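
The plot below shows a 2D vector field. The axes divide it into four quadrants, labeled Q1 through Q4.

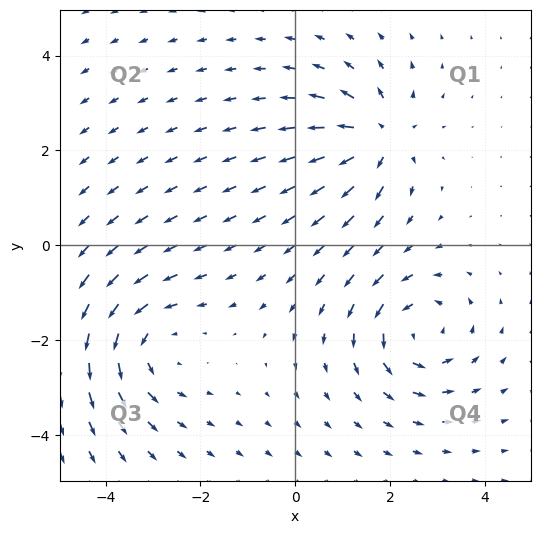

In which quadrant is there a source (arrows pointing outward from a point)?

Q1

The source sits at approximately (1.8, 2.3), which lies in quadrant Q1. The divergence there is about +5, positive as expected for a source.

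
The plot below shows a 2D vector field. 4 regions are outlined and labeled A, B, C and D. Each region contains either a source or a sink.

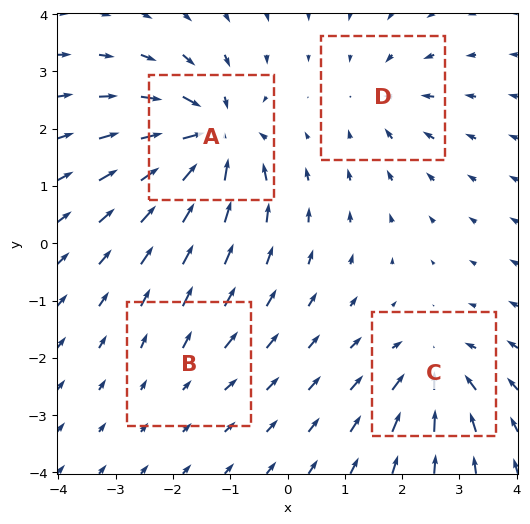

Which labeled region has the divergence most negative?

Divergence at each region's feature centre — A: about -9, B: about +2, C: about -6, D: about -4. Region A is most negative.

A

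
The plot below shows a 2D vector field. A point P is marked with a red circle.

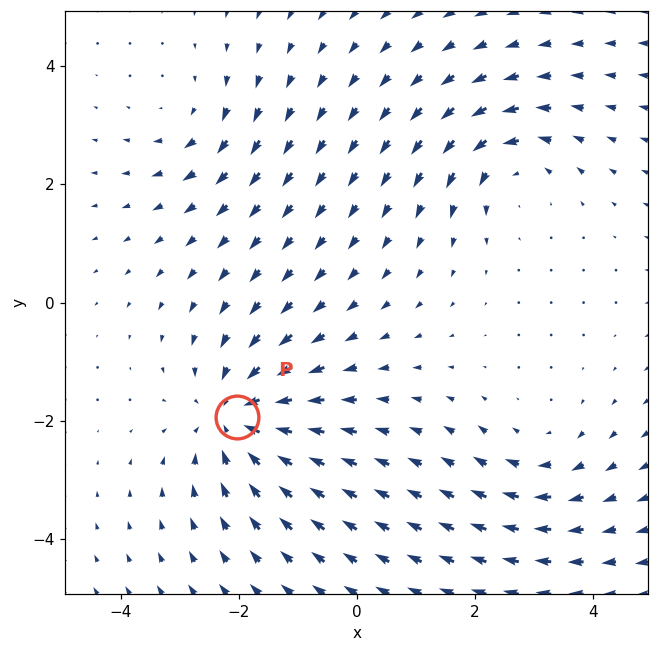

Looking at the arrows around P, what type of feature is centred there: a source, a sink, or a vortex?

sink

At P (-2.0, -1.9) the arrows converge inward. Divergence about -5, curl ≈0 — negative divergence with near-zero curl is a sink.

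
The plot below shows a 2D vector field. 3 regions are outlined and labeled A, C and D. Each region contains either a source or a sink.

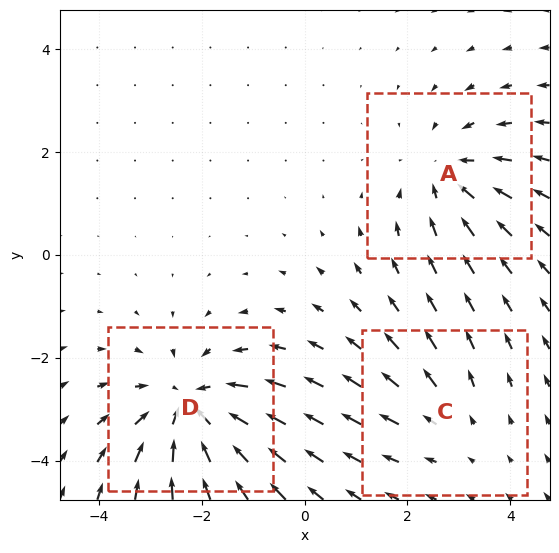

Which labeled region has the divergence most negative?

Divergence at each region's feature centre — A: about -3, C: about +2, D: about -4. Region D is most negative.

D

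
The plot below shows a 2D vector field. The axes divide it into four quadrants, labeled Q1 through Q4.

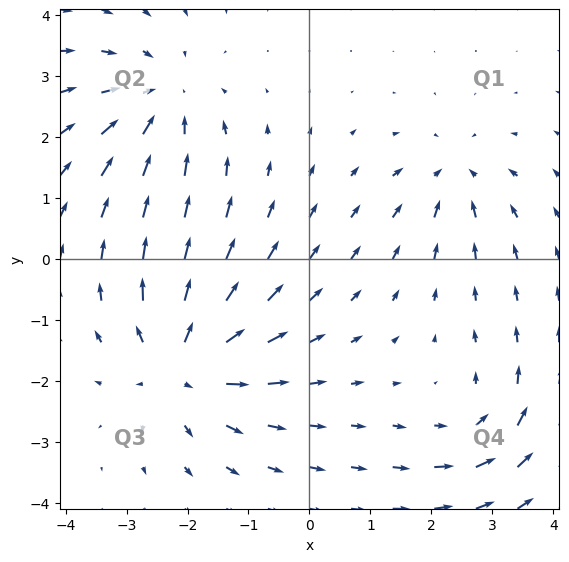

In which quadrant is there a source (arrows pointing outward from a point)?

Q3

The source sits at approximately (-2.1, -1.7), which lies in quadrant Q3. The divergence there is about +5, positive as expected for a source.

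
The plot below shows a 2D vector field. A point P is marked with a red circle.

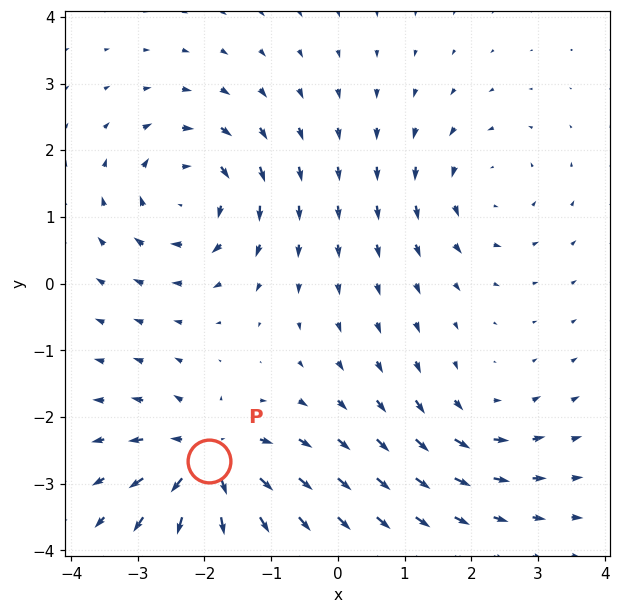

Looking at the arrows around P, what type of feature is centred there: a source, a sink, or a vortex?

source

At P (-1.9, -2.7) the arrows spread outward. Divergence about +7, curl ≈0 — positive divergence with near-zero curl is a source.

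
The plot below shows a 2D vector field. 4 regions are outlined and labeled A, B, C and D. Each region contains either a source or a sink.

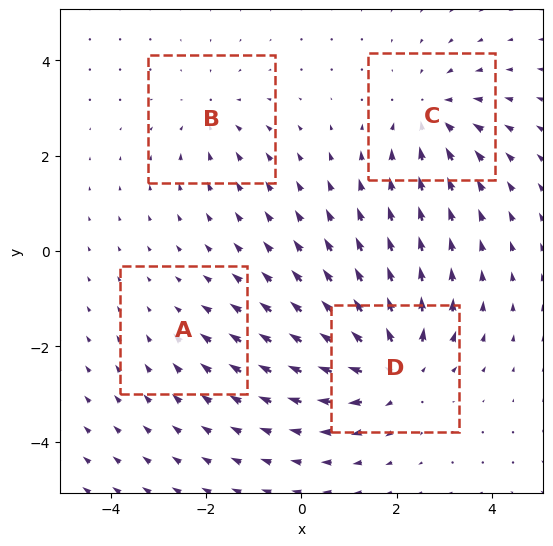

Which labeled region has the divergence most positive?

Divergence at each region's feature centre — A: about -2, B: about -3, C: about -5, D: about +7. Region D is most positive.

D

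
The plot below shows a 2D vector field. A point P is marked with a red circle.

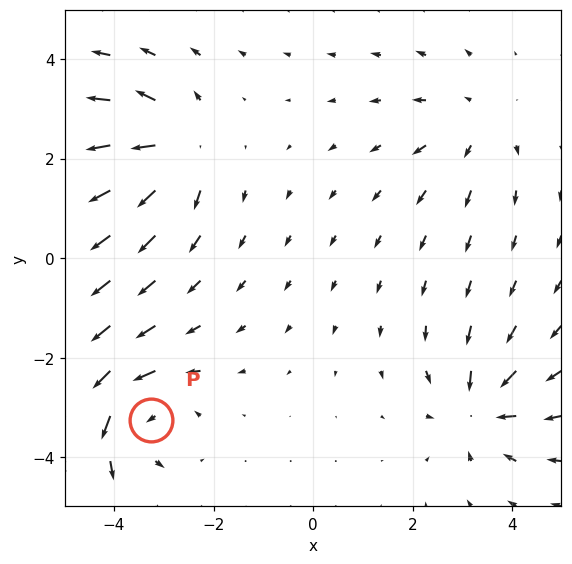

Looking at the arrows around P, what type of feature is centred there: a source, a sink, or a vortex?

At P (-3.3, -3.2) the arrows circulate counterclockwise. Divergence ≈0, curl about +5 — near-zero divergence with nonzero curl is a vortex.

vortex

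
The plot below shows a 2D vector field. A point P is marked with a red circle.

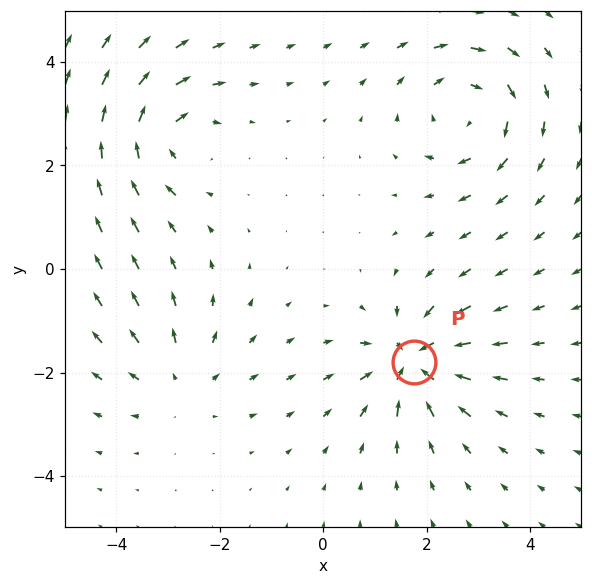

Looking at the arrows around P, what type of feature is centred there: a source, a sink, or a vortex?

sink

At P (1.7, -1.8) the arrows converge inward. Divergence about -5, curl ≈0 — negative divergence with near-zero curl is a sink.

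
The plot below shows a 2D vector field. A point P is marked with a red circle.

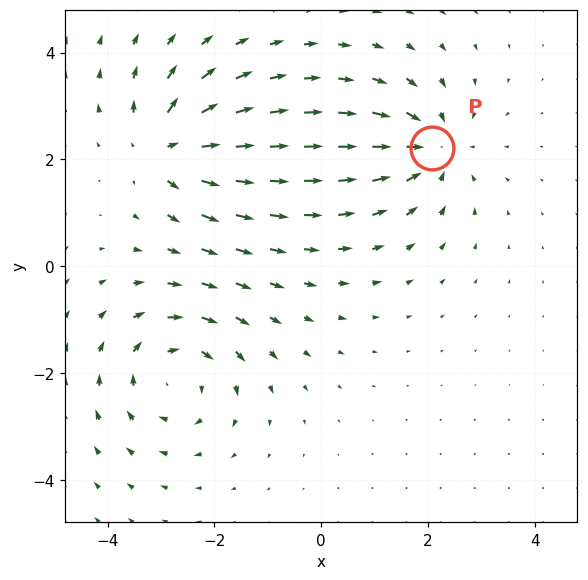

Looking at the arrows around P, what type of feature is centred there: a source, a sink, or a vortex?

sink

At P (2.1, 2.2) the arrows converge inward. Divergence about -4, curl ≈0 — negative divergence with near-zero curl is a sink.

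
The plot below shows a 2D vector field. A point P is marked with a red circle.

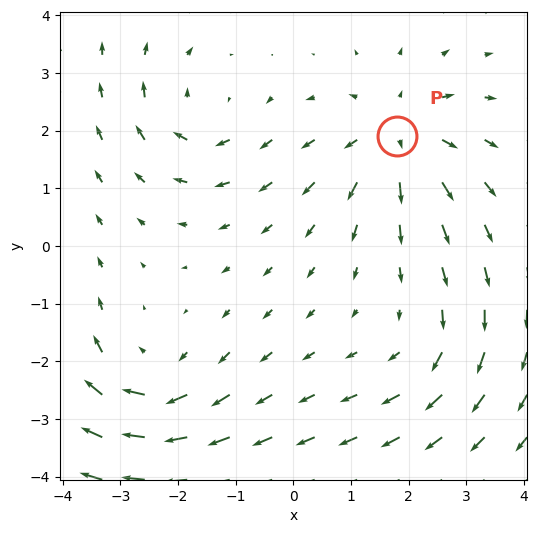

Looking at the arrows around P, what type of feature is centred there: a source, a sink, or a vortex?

At P (1.8, 1.9) the arrows spread outward. Divergence about +4, curl ≈0 — positive divergence with near-zero curl is a source.

source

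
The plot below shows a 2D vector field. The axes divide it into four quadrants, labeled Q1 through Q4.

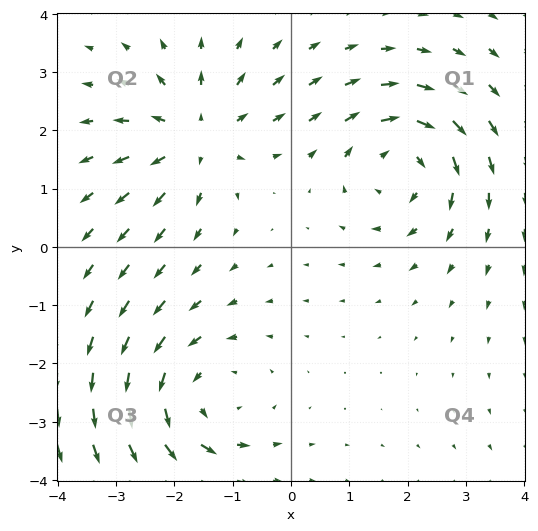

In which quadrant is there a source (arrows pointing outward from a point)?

Q2

The source sits at approximately (-1.6, 1.9), which lies in quadrant Q2. The divergence there is about +5, positive as expected for a source.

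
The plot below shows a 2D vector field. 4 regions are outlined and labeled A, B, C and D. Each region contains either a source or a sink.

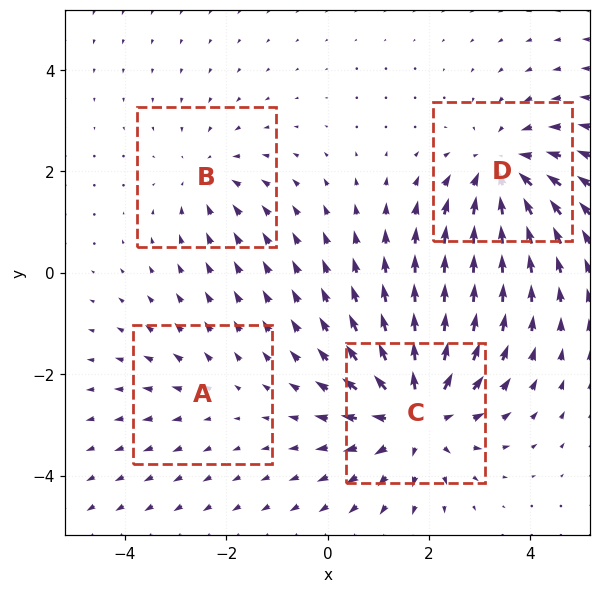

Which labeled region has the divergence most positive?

Divergence at each region's feature centre — A: about +2, B: about -3, C: about +6, D: about -5. Region C is most positive.

C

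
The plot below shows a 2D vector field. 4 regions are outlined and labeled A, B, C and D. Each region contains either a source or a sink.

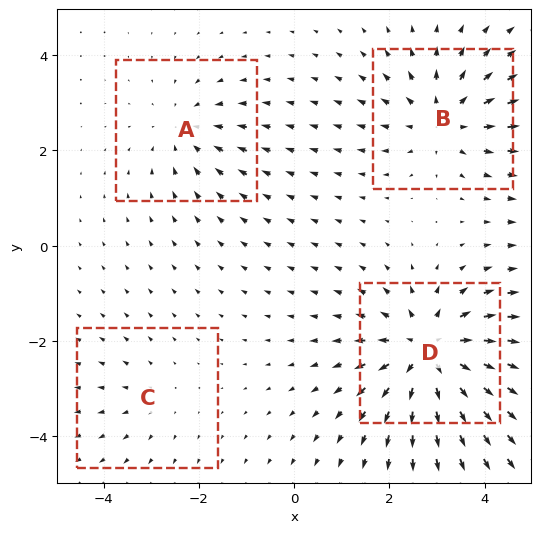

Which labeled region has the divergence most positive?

D

Divergence at each region's feature centre — A: about -3, B: about +5, C: about +2, D: about +7. Region D is most positive.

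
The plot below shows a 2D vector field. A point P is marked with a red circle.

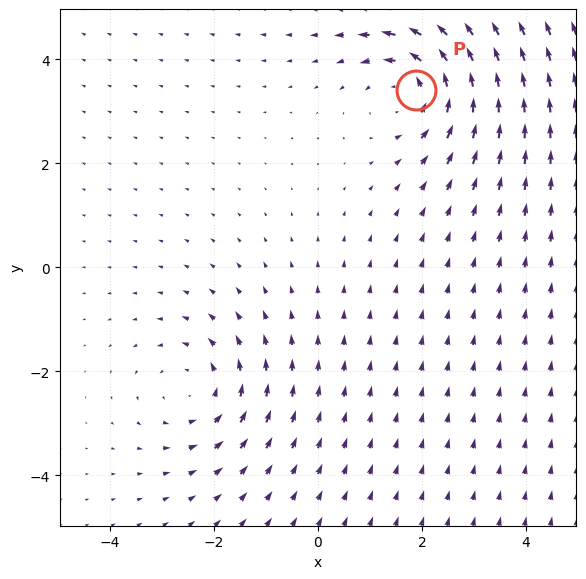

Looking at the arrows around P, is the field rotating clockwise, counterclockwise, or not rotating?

counterclockwise

Near P at (1.9, 3.4) the arrows circulate counterclockwise. The curl (z-component) there is about +4; positive curl means counterclockwise rotation.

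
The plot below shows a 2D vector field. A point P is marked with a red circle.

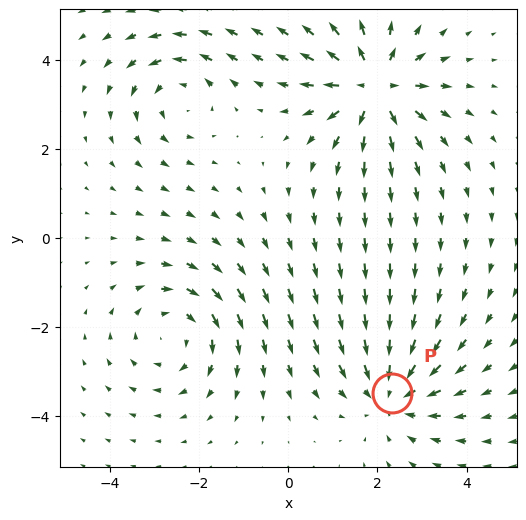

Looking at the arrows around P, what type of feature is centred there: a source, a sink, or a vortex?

sink

At P (2.3, -3.5) the arrows converge inward. Divergence about -4, curl ≈0 — negative divergence with near-zero curl is a sink.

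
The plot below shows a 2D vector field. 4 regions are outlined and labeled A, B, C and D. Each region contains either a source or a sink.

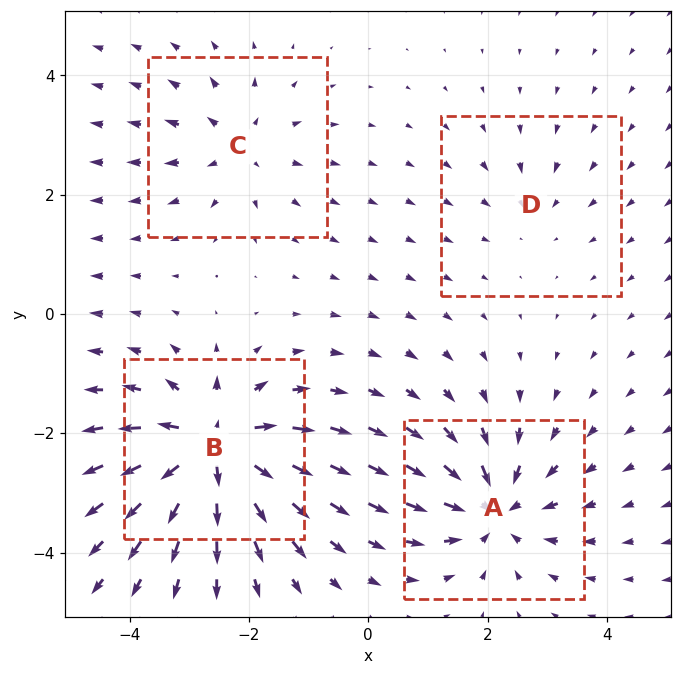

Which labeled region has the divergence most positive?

B

Divergence at each region's feature centre — A: about -6, B: about +9, C: about +4, D: about -2. Region B is most positive.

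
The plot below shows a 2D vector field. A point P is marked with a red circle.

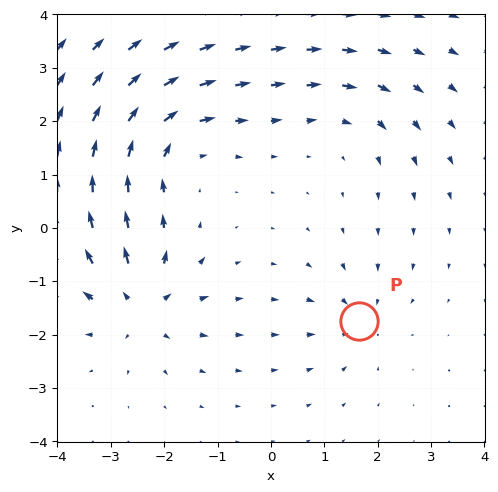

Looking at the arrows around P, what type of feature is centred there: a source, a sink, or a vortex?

sink

At P (1.7, -1.7) the arrows converge inward. Divergence about -3, curl ≈0 — negative divergence with near-zero curl is a sink.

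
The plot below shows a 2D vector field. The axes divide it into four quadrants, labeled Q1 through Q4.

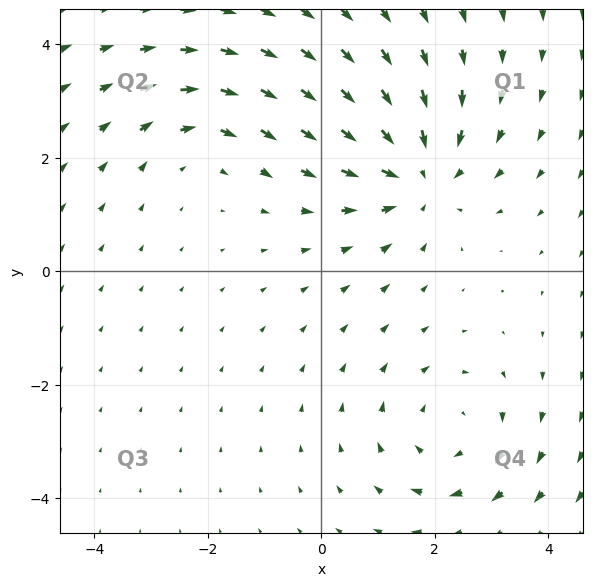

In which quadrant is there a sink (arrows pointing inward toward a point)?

The sink sits at approximately (1.7, 1.7), which lies in quadrant Q1. The divergence there is about -4, negative as expected for a sink.

Q1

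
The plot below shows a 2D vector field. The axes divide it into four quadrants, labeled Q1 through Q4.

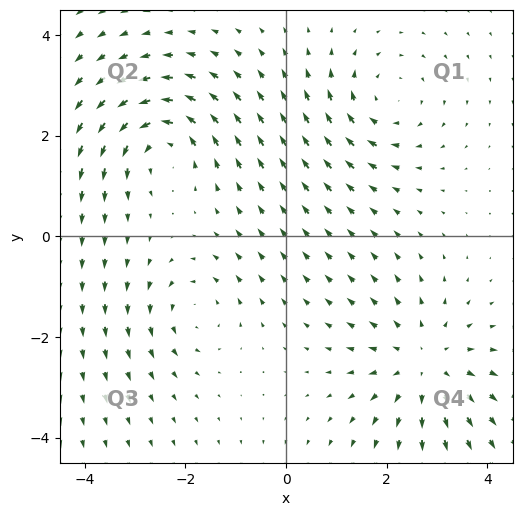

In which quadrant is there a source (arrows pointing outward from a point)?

The source sits at approximately (2.8, -2.5), which lies in quadrant Q4. The divergence there is about +3, positive as expected for a source.

Q4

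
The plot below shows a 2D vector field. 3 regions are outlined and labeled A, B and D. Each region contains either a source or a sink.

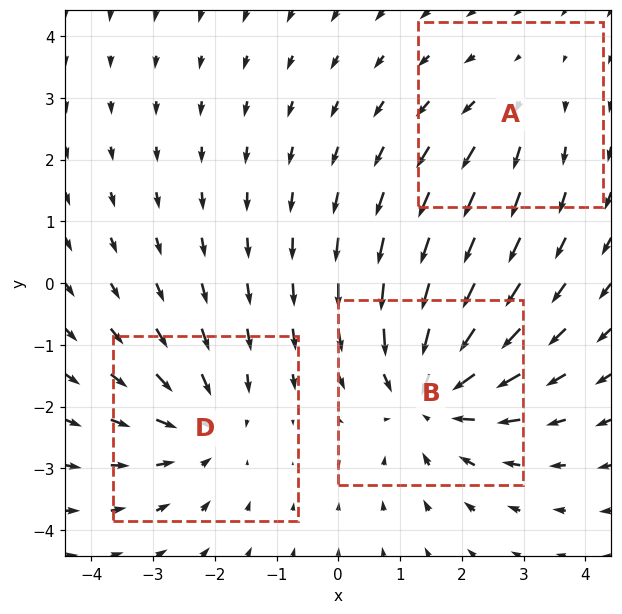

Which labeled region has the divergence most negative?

B

Divergence at each region's feature centre — A: about +2, B: about -4, D: about -3. Region B is most negative.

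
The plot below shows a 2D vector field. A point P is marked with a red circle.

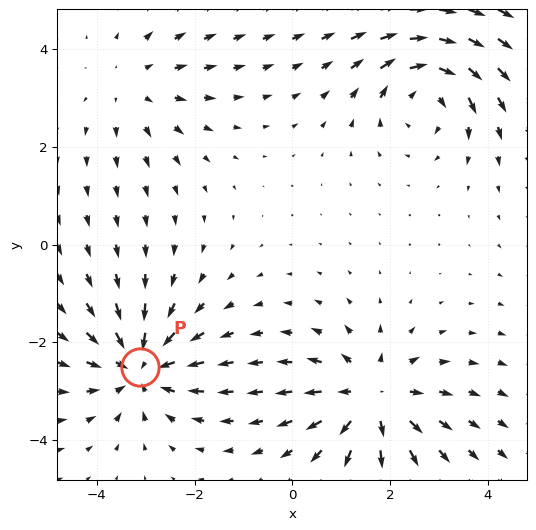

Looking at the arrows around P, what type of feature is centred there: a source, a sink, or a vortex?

sink

At P (-3.1, -2.5) the arrows converge inward. Divergence about -4, curl ≈0 — negative divergence with near-zero curl is a sink.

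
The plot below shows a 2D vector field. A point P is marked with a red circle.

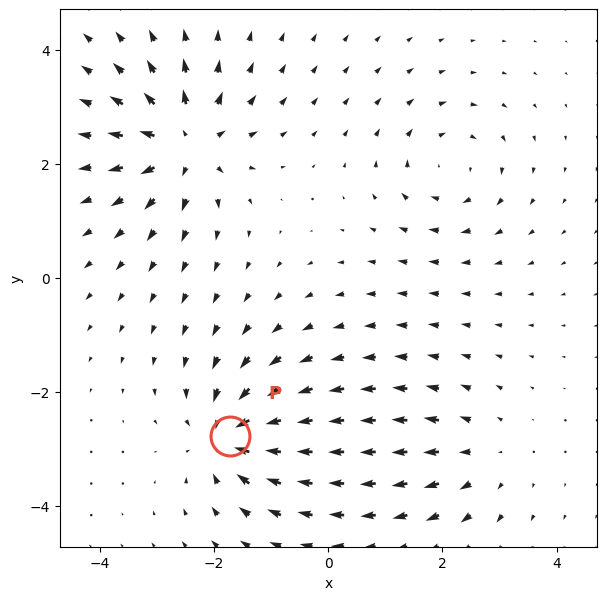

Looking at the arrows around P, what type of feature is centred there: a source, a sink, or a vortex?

sink

At P (-1.7, -2.8) the arrows converge inward. Divergence about -6, curl ≈0 — negative divergence with near-zero curl is a sink.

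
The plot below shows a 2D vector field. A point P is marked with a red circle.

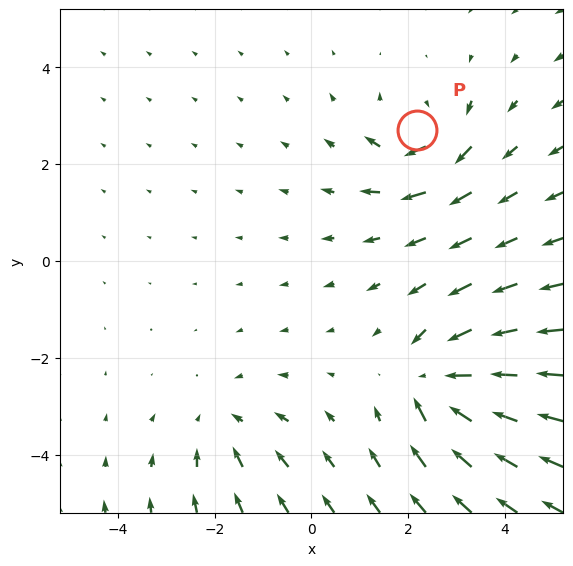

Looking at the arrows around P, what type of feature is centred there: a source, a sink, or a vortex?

vortex

At P (2.2, 2.7) the arrows circulate clockwise. Divergence ≈0, curl about -4 — near-zero divergence with nonzero curl is a vortex.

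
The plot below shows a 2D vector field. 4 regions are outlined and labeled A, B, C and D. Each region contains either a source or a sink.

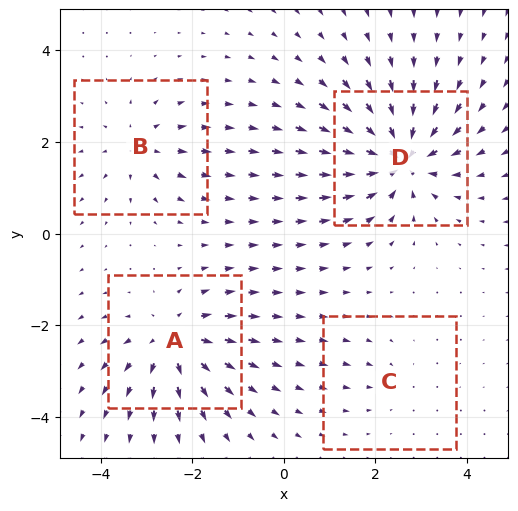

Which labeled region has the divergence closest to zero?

Divergence at each region's feature centre — A: about +6, B: about +4, C: about -2, D: about -8. Region C is closest to zero.

C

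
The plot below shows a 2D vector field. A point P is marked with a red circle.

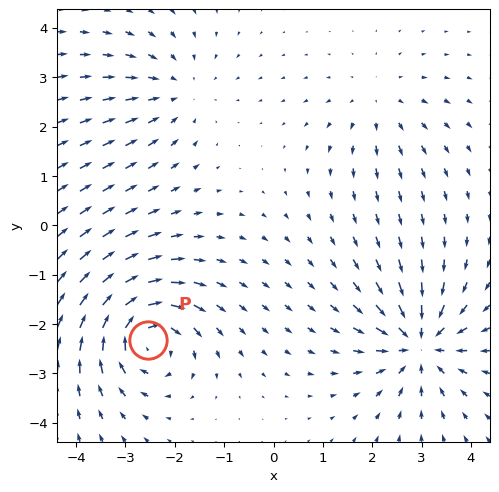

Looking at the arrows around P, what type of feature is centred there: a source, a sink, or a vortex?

vortex

At P (-2.5, -2.3) the arrows circulate clockwise. Divergence ≈0, curl about -6 — near-zero divergence with nonzero curl is a vortex.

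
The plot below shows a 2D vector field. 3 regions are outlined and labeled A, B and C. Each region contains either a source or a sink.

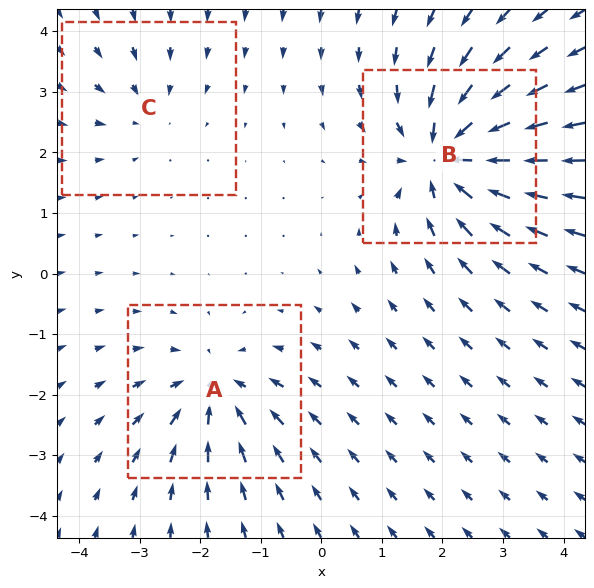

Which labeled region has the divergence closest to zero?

Divergence at each region's feature centre — A: about -4, B: about -6, C: about -2. Region C is closest to zero.

C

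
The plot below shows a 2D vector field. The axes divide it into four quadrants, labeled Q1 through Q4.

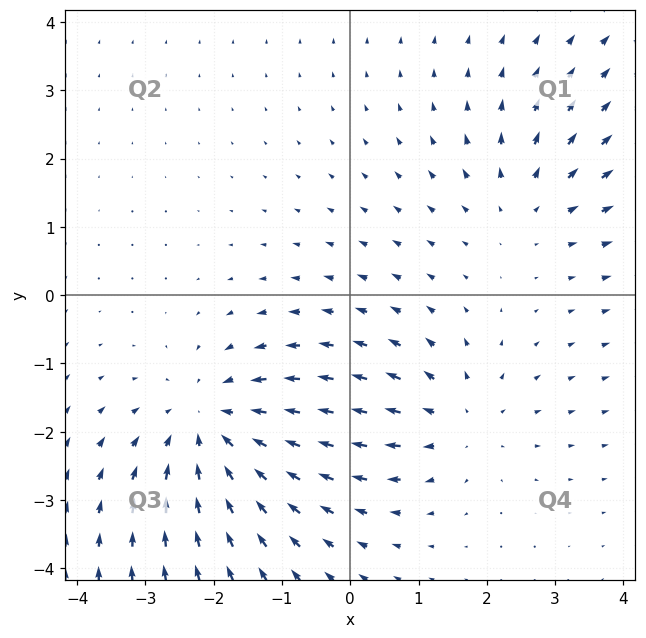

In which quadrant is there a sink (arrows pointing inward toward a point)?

Q3

The sink sits at approximately (-2.0, -1.9), which lies in quadrant Q3. The divergence there is about -4, negative as expected for a sink.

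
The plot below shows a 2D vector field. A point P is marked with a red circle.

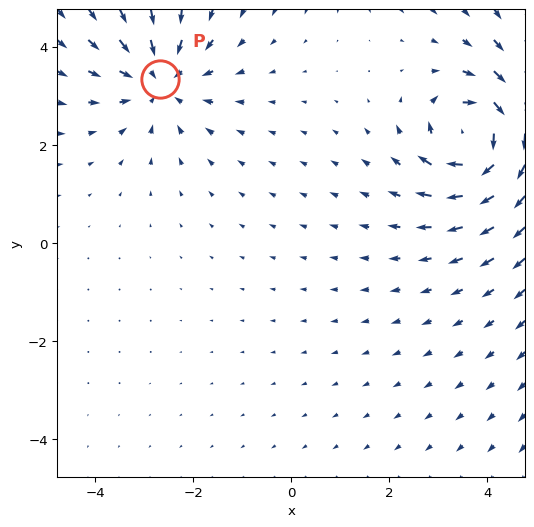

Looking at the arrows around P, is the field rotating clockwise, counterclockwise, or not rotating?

not rotating

Near P at (-2.7, 3.3) the arrows show no circulation. The curl there is ≈0.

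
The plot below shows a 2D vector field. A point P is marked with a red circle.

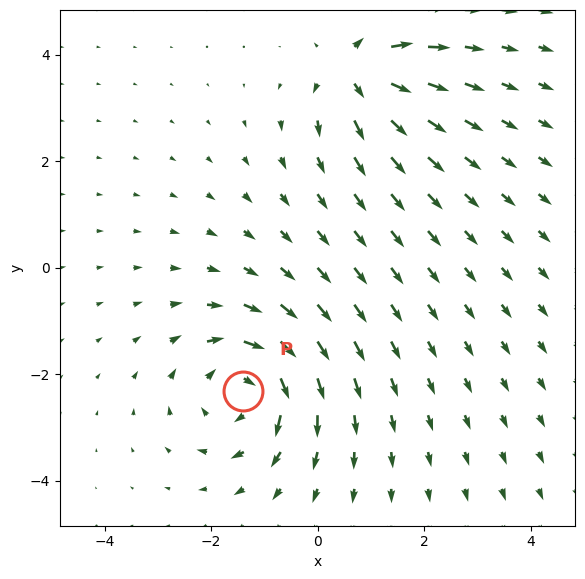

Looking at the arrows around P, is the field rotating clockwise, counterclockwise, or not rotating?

clockwise

Near P at (-1.4, -2.3) the arrows circulate clockwise. The curl (z-component) there is about -5; negative curl means clockwise rotation.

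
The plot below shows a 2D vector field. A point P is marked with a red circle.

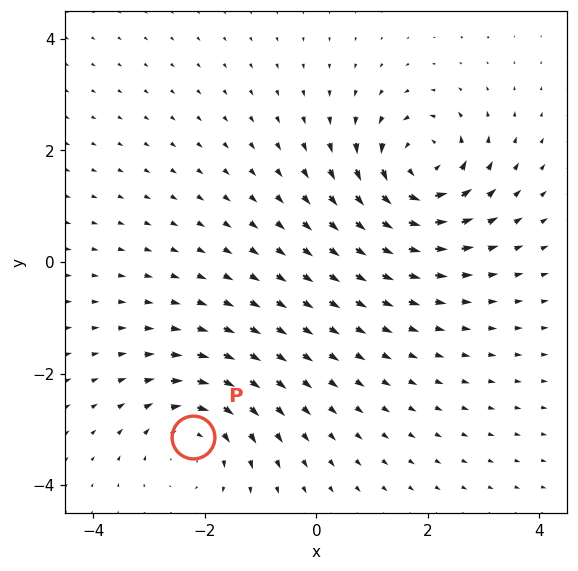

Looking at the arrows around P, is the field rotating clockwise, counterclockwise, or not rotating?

Near P at (-2.2, -3.1) the arrows circulate clockwise. The curl (z-component) there is about -4; negative curl means clockwise rotation.

clockwise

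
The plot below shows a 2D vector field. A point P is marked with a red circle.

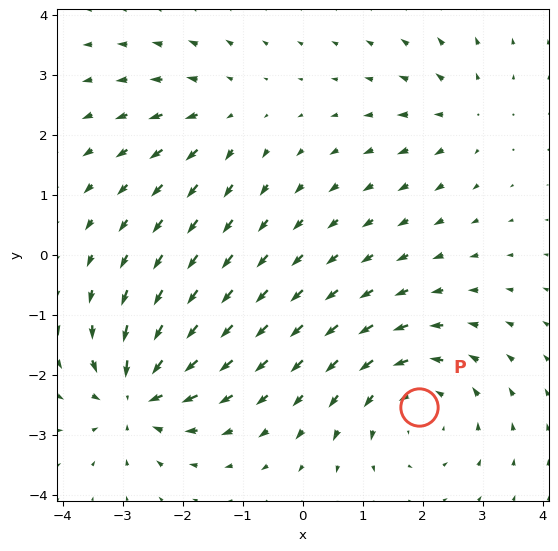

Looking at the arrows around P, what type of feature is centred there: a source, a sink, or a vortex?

At P (1.9, -2.5) the arrows circulate counterclockwise. Divergence ≈0, curl about +4 — near-zero divergence with nonzero curl is a vortex.

vortex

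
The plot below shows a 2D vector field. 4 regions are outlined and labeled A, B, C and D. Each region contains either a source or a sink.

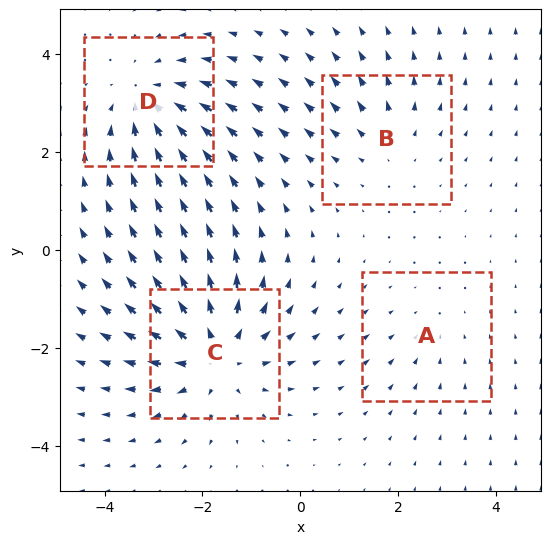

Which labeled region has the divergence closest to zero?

A

Divergence at each region's feature centre — A: about -2, B: about +3, C: about +6, D: about -5. Region A is closest to zero.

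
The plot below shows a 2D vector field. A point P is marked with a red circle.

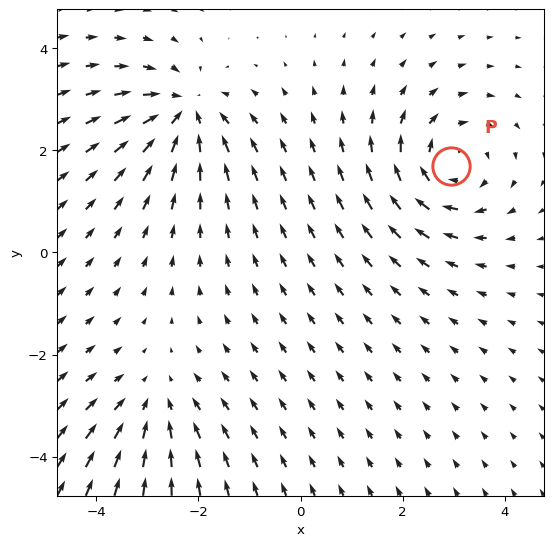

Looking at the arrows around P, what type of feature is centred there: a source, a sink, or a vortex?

At P (2.9, 1.7) the arrows circulate clockwise. Divergence ≈0, curl about -4 — near-zero divergence with nonzero curl is a vortex.

vortex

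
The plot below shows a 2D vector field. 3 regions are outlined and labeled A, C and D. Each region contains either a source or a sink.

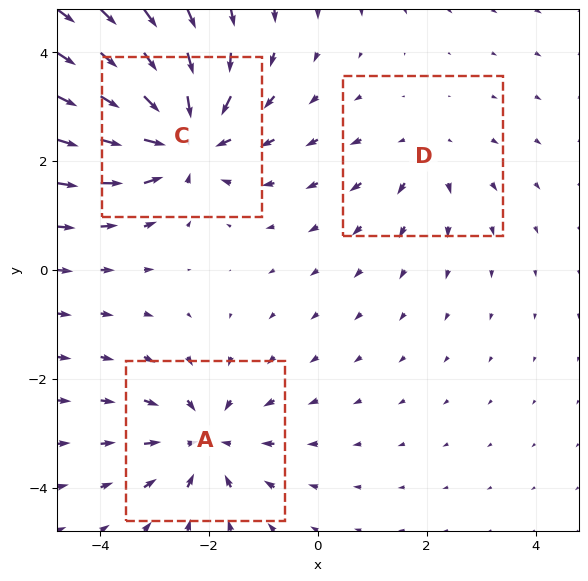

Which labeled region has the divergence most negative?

C

Divergence at each region's feature centre — A: about -3, C: about -5, D: about +2. Region C is most negative.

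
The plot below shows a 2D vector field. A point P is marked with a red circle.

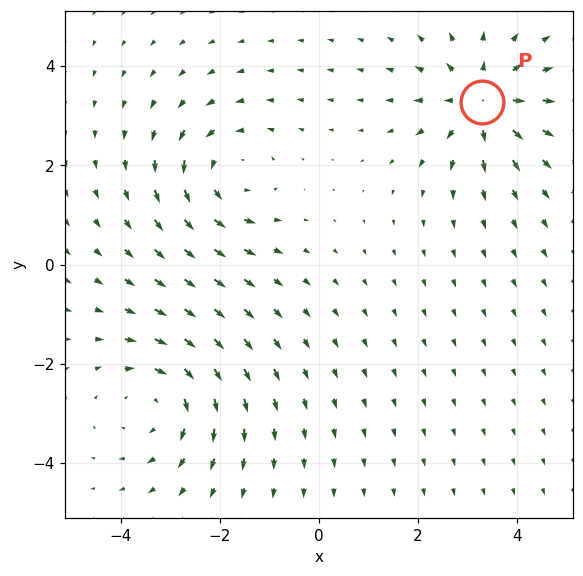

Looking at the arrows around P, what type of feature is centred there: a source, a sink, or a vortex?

At P (3.3, 3.3) the arrows spread outward. Divergence about +4, curl ≈0 — positive divergence with near-zero curl is a source.

source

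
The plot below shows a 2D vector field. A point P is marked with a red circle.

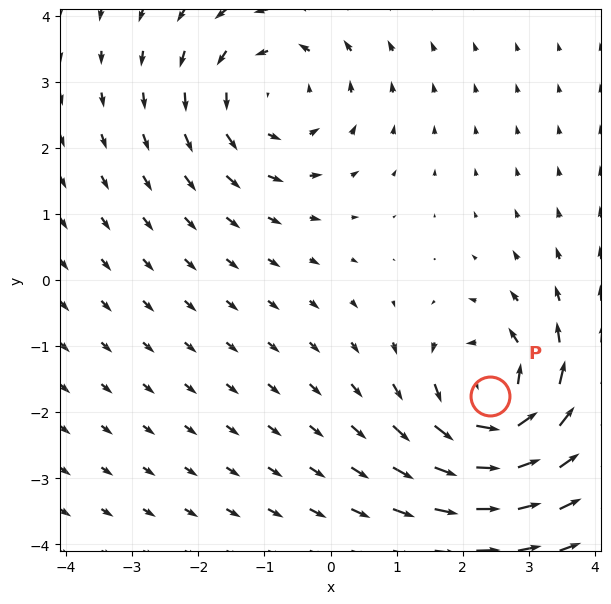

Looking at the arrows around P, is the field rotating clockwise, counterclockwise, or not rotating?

Near P at (2.4, -1.8) the arrows circulate counterclockwise. The curl (z-component) there is about +5; positive curl means counterclockwise rotation.

counterclockwise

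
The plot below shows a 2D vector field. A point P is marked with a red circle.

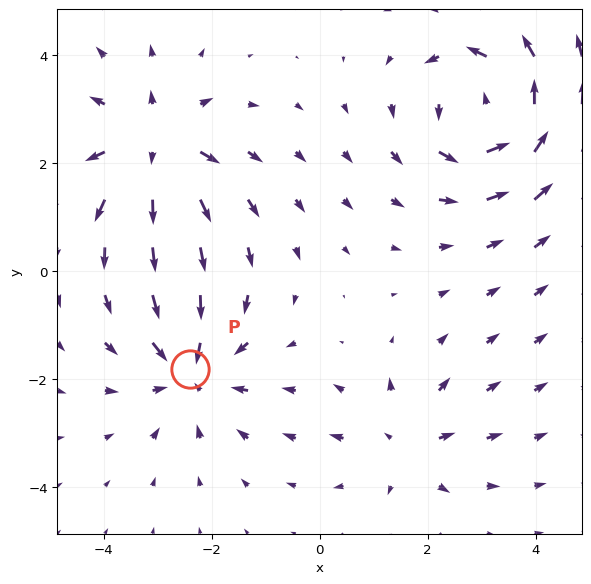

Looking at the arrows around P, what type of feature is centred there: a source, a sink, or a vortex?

At P (-2.4, -1.8) the arrows converge inward. Divergence about -4, curl ≈0 — negative divergence with near-zero curl is a sink.

sink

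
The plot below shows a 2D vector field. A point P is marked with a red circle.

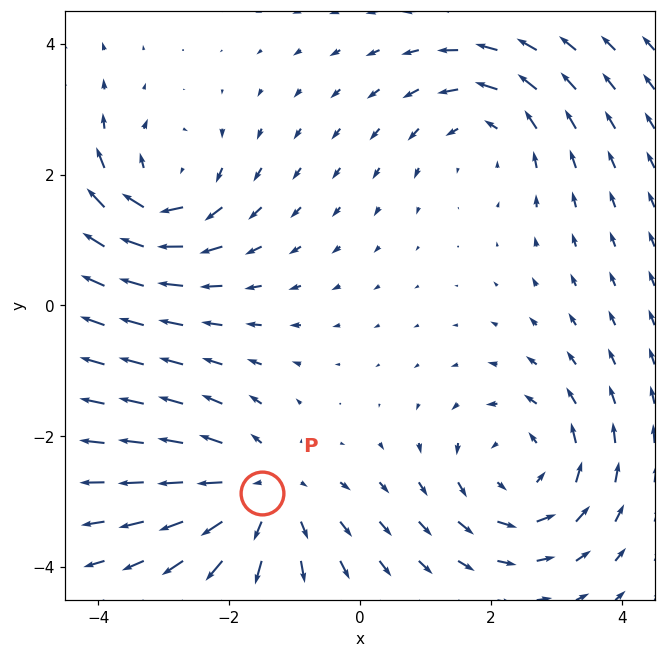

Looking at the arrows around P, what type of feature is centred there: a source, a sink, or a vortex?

At P (-1.5, -2.9) the arrows spread outward. Divergence about +4, curl ≈0 — positive divergence with near-zero curl is a source.

source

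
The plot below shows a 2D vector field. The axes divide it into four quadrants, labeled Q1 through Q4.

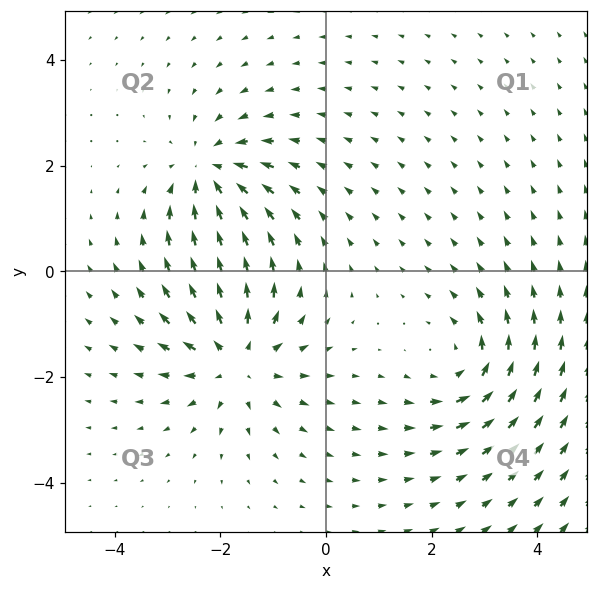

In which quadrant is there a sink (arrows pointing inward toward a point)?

Q2

The sink sits at approximately (-2.2, 1.9), which lies in quadrant Q2. The divergence there is about -4, negative as expected for a sink.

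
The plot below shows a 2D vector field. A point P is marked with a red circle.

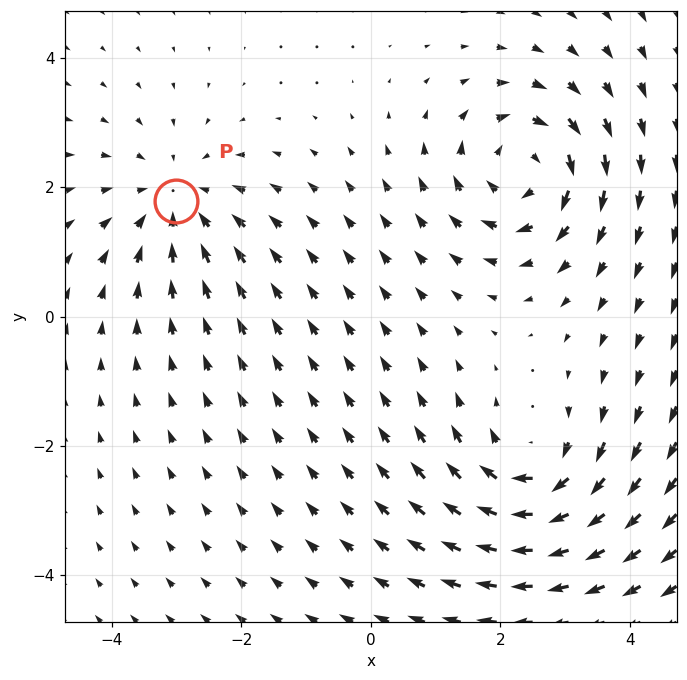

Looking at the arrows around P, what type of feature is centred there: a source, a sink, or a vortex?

sink

At P (-3.0, 1.8) the arrows converge inward. Divergence about -3, curl ≈0 — negative divergence with near-zero curl is a sink.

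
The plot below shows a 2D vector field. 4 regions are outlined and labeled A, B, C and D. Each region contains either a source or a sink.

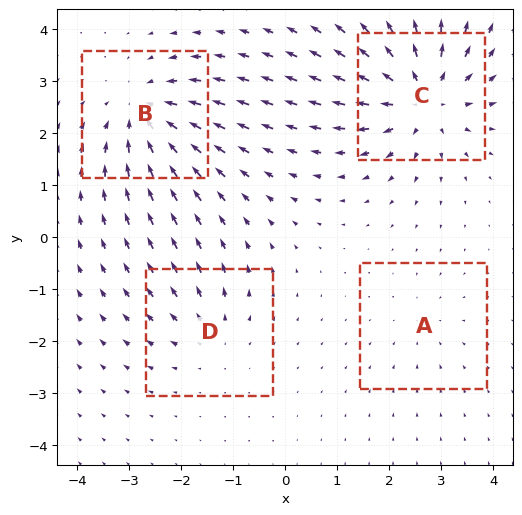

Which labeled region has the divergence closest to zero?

Divergence at each region's feature centre — A: about -2, B: about -5, C: about +7, D: about +3. Region A is closest to zero.

A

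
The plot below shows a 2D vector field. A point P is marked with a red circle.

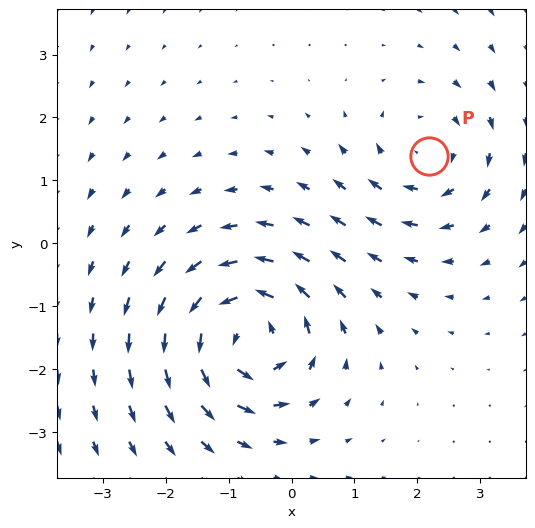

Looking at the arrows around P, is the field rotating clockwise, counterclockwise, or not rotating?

clockwise

Near P at (2.2, 1.4) the arrows circulate clockwise. The curl (z-component) there is about -3; negative curl means clockwise rotation.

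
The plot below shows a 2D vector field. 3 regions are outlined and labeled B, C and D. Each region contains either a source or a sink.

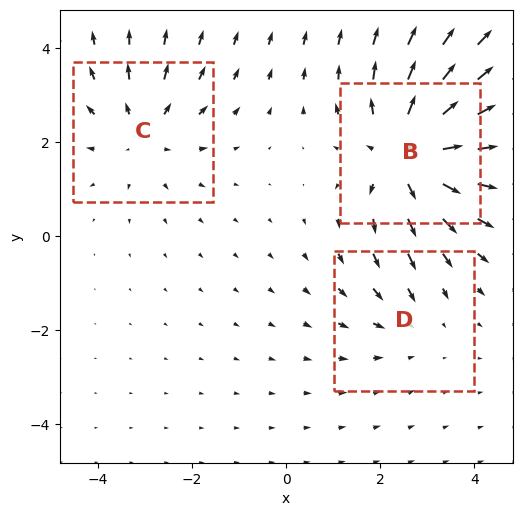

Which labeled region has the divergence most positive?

B

Divergence at each region's feature centre — B: about +4, C: about +3, D: about -2. Region B is most positive.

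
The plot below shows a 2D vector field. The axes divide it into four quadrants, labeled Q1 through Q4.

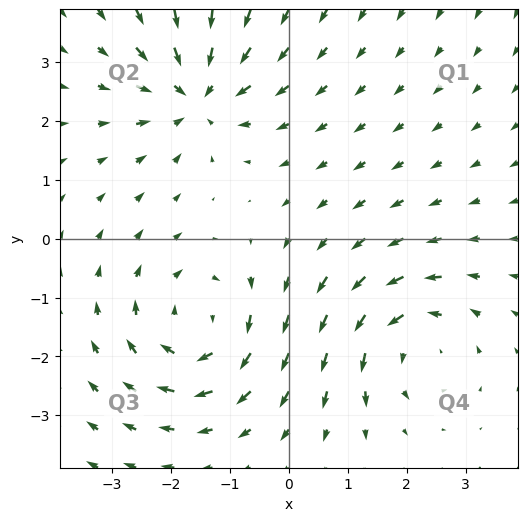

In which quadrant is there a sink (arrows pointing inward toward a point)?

The sink sits at approximately (-1.6, 2.5), which lies in quadrant Q2. The divergence there is about -4, negative as expected for a sink.

Q2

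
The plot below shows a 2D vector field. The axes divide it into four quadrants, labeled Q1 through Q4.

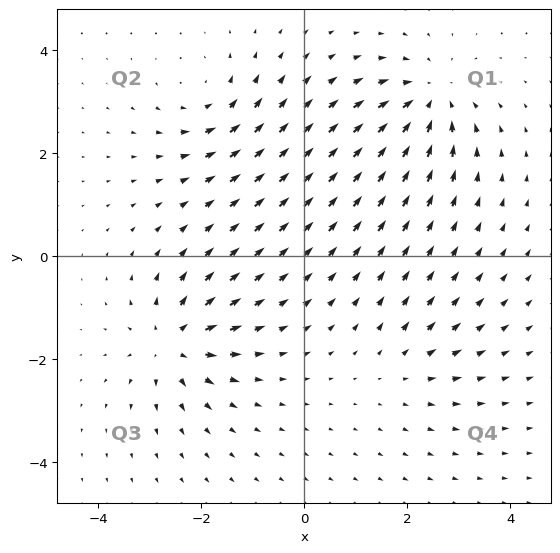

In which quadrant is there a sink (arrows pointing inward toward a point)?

The sink sits at approximately (2.4, 3.0), which lies in quadrant Q1. The divergence there is about -5, negative as expected for a sink.

Q1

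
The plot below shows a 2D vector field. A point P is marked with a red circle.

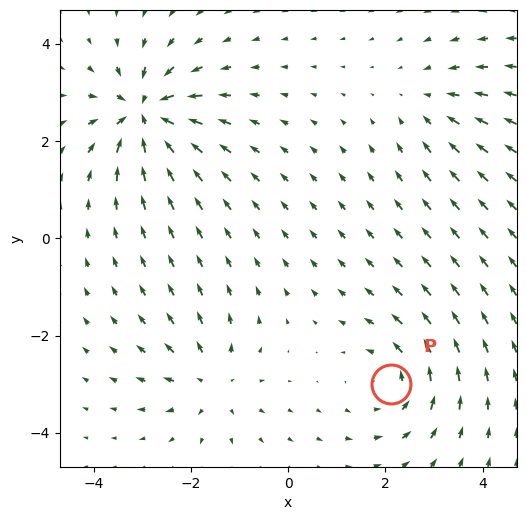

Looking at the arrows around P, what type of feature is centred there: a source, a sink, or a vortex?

At P (2.1, -3.0) the arrows circulate counterclockwise. Divergence ≈0, curl about +4 — near-zero divergence with nonzero curl is a vortex.

vortex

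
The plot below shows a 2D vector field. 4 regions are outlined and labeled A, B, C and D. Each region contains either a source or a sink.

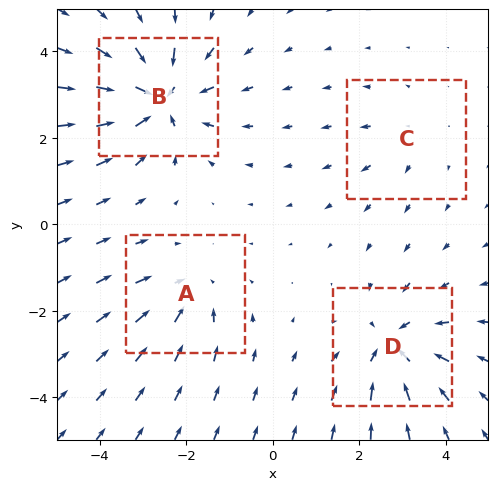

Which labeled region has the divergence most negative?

B

Divergence at each region's feature centre — A: about -3, B: about -6, C: about +2, D: about -5. Region B is most negative.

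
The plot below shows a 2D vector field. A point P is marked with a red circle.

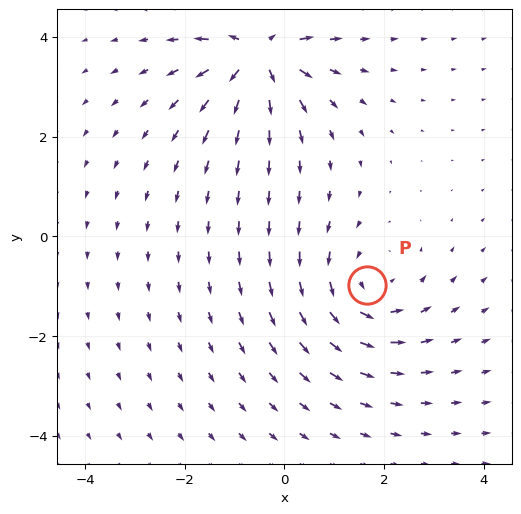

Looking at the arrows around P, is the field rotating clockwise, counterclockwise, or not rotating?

counterclockwise

Near P at (1.6, -1.0) the arrows circulate counterclockwise. The curl (z-component) there is about +3; positive curl means counterclockwise rotation.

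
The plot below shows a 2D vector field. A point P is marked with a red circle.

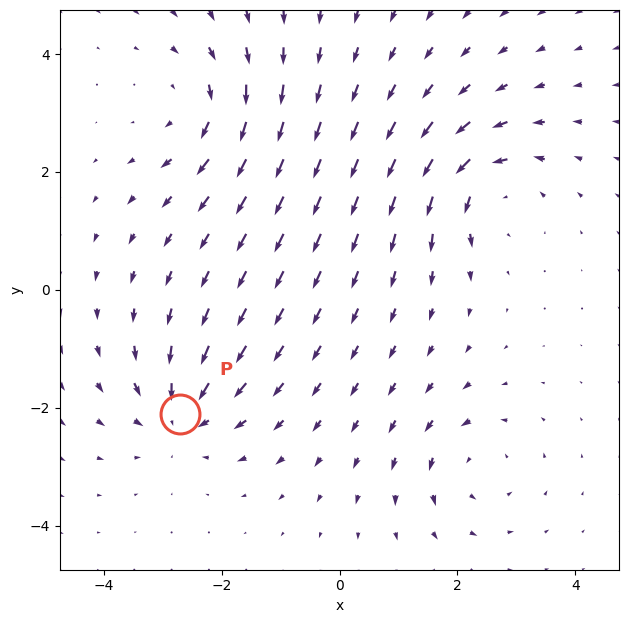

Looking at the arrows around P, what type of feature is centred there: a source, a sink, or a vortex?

At P (-2.7, -2.1) the arrows converge inward. Divergence about -6, curl ≈0 — negative divergence with near-zero curl is a sink.

sink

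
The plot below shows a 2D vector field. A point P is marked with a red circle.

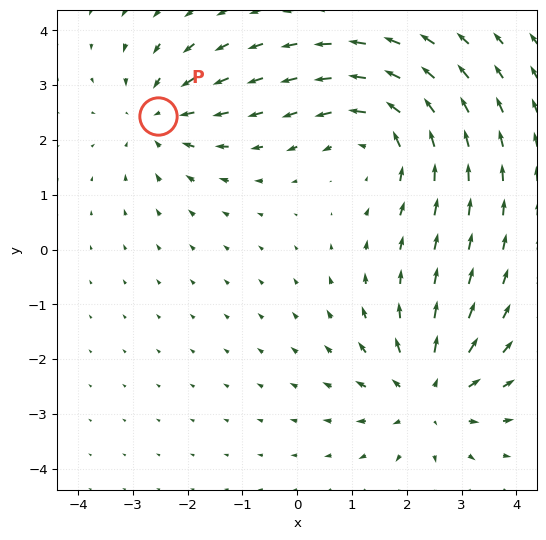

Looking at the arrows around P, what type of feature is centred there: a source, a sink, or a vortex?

sink

At P (-2.5, 2.4) the arrows converge inward. Divergence about -3, curl ≈0 — negative divergence with near-zero curl is a sink.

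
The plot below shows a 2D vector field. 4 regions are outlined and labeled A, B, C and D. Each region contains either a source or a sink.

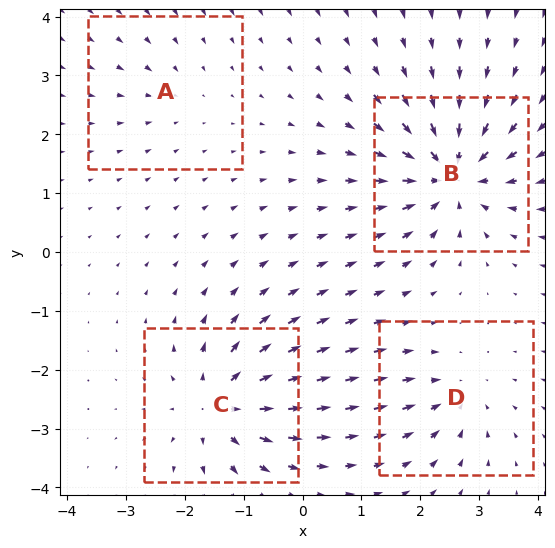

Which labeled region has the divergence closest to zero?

Divergence at each region's feature centre — A: about -2, B: about -8, C: about +6, D: about -4. Region A is closest to zero.

A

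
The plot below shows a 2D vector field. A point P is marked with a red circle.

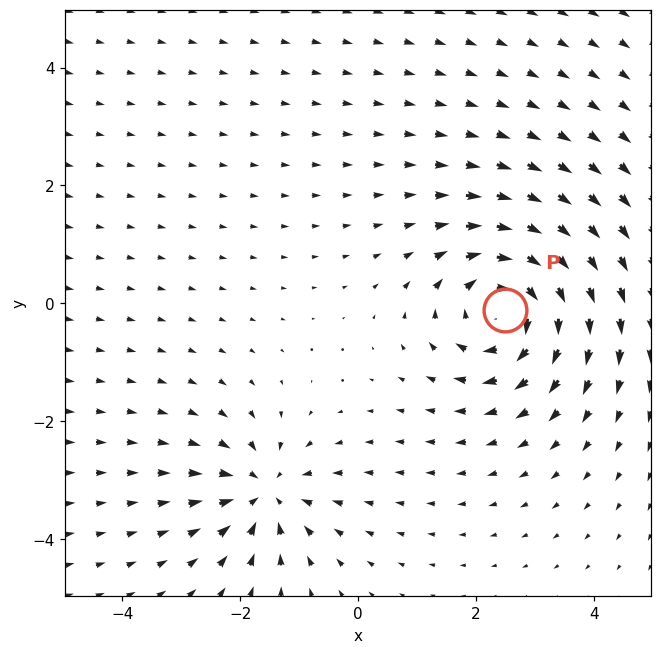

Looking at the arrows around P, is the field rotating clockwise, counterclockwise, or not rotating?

Near P at (2.5, -0.1) the arrows circulate clockwise. The curl (z-component) there is about -6; negative curl means clockwise rotation.

clockwise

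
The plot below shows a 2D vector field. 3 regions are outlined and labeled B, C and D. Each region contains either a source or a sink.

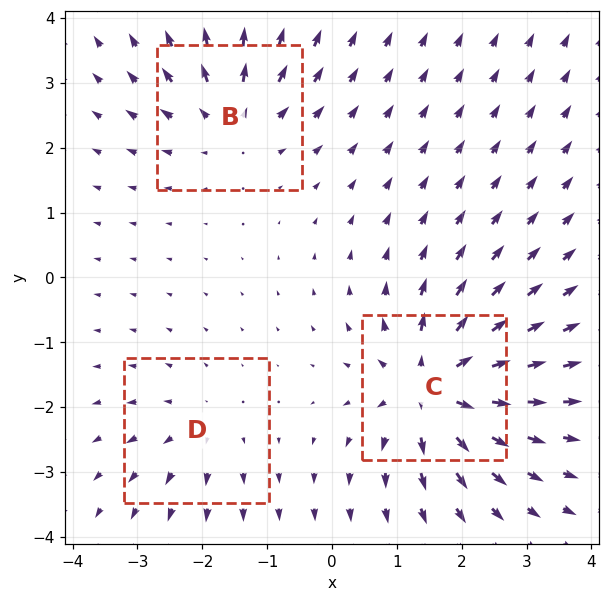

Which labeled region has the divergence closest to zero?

Divergence at each region's feature centre — B: about +4, C: about +6, D: about +3. Region D is closest to zero.

D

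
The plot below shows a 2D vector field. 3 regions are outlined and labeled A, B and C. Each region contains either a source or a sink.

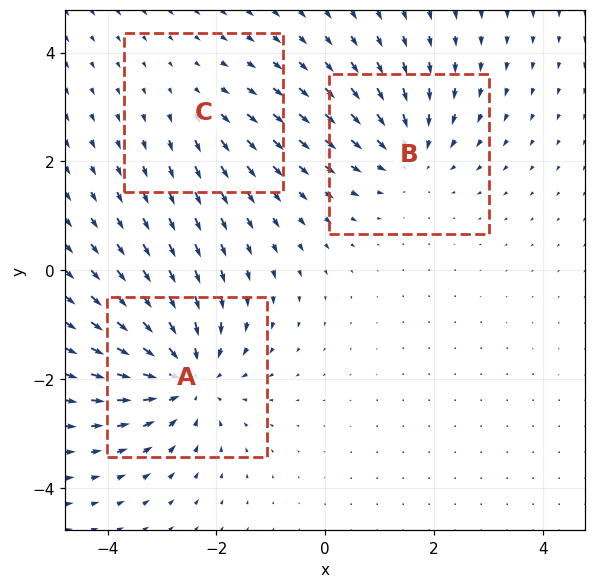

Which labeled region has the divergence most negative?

Divergence at each region's feature centre — A: about -5, B: about -3, C: about +2. Region A is most negative.

A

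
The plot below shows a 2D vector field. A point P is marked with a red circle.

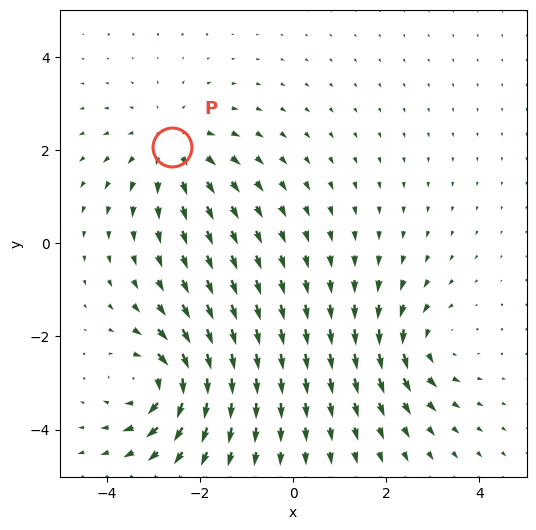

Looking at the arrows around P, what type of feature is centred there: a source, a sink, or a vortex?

source

At P (-2.6, 2.1) the arrows spread outward. Divergence about +3, curl ≈0 — positive divergence with near-zero curl is a source.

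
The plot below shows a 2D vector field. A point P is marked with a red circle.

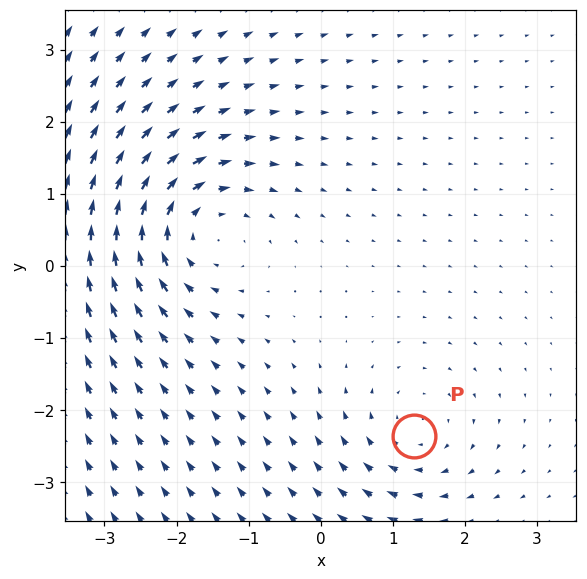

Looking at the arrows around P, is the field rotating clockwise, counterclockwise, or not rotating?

Near P at (1.3, -2.4) the arrows circulate clockwise. The curl (z-component) there is about -3; negative curl means clockwise rotation.

clockwise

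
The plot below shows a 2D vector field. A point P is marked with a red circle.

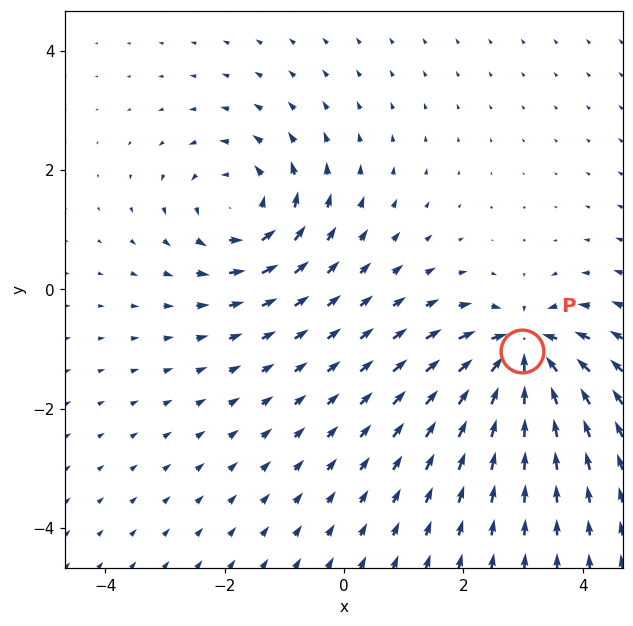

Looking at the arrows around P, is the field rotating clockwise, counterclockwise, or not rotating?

not rotating

Near P at (3.0, -1.0) the arrows show no circulation. The curl there is ≈0.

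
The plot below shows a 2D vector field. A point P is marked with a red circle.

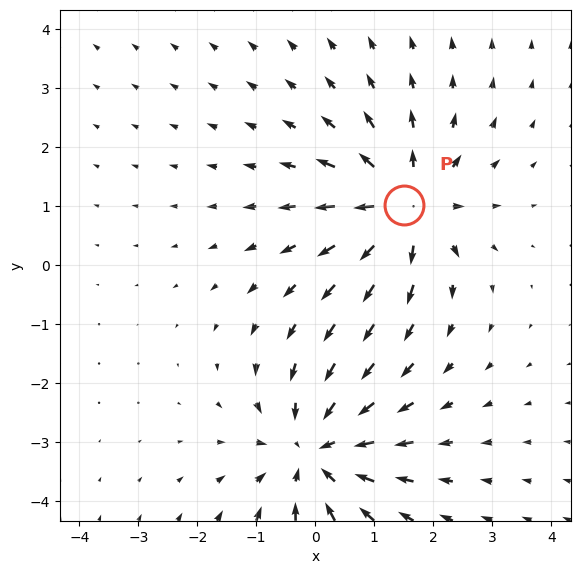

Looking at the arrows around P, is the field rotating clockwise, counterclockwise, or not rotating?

not rotating

Near P at (1.5, 1.0) the arrows show no circulation. The curl there is ≈0.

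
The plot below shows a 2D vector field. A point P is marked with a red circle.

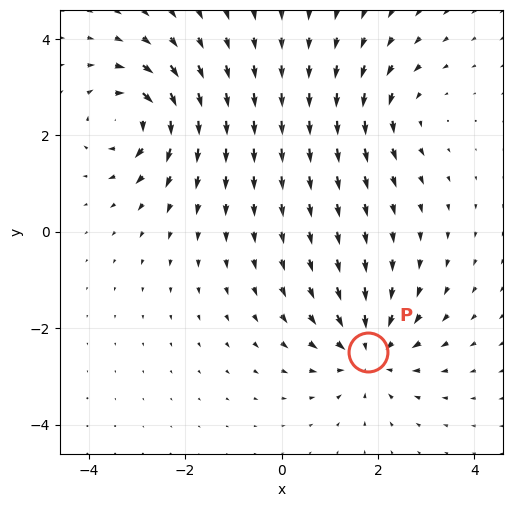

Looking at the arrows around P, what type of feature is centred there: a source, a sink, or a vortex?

At P (1.8, -2.5) the arrows converge inward. Divergence about -4, curl ≈0 — negative divergence with near-zero curl is a sink.

sink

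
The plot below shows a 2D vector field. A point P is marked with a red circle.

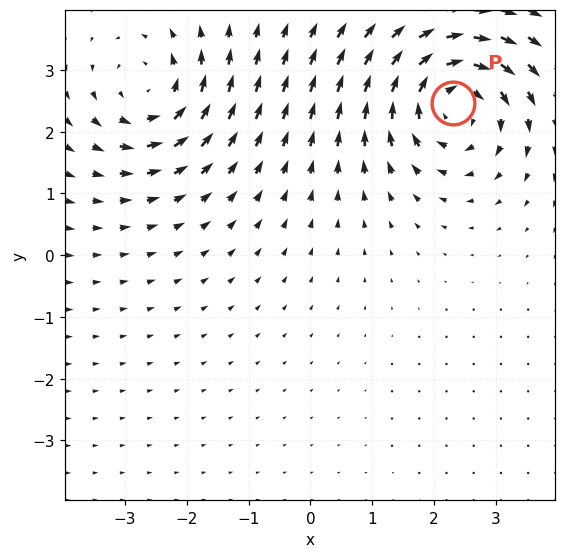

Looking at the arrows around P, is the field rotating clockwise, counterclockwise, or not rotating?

clockwise

Near P at (2.3, 2.5) the arrows circulate clockwise. The curl (z-component) there is about -4; negative curl means clockwise rotation.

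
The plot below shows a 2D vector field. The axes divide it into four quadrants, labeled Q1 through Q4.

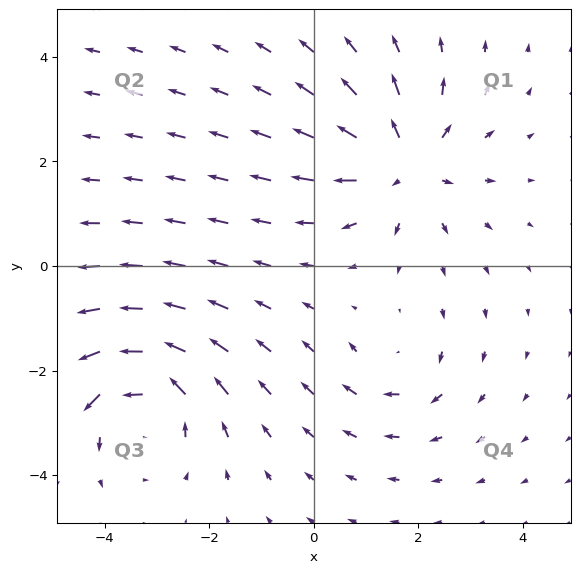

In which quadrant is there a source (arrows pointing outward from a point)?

Q1

The source sits at approximately (1.7, 2.0), which lies in quadrant Q1. The divergence there is about +5, positive as expected for a source.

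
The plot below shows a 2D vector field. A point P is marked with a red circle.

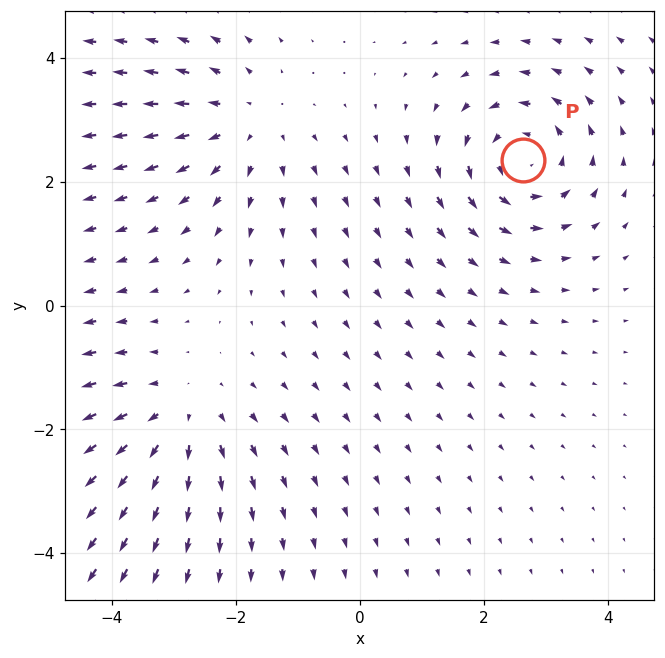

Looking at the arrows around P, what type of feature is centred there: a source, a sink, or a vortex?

vortex

At P (2.6, 2.4) the arrows circulate counterclockwise. Divergence ≈0, curl about +5 — near-zero divergence with nonzero curl is a vortex.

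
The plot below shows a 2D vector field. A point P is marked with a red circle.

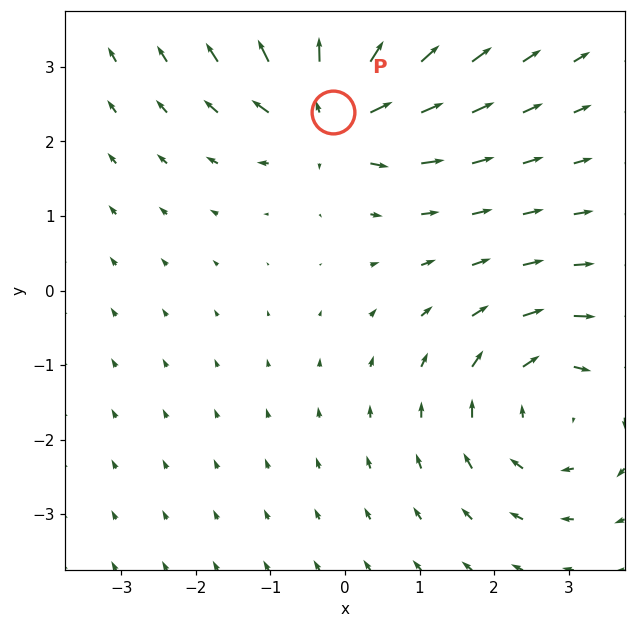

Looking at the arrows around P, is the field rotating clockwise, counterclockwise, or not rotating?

not rotating

Near P at (-0.2, 2.4) the arrows show no circulation. The curl there is ≈0.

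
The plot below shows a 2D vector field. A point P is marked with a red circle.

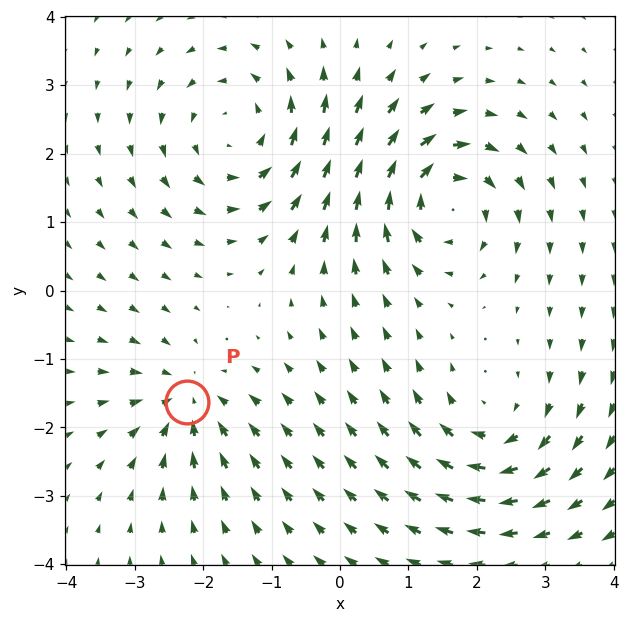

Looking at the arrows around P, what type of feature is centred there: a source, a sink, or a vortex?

sink

At P (-2.2, -1.6) the arrows converge inward. Divergence about -4, curl ≈0 — negative divergence with near-zero curl is a sink.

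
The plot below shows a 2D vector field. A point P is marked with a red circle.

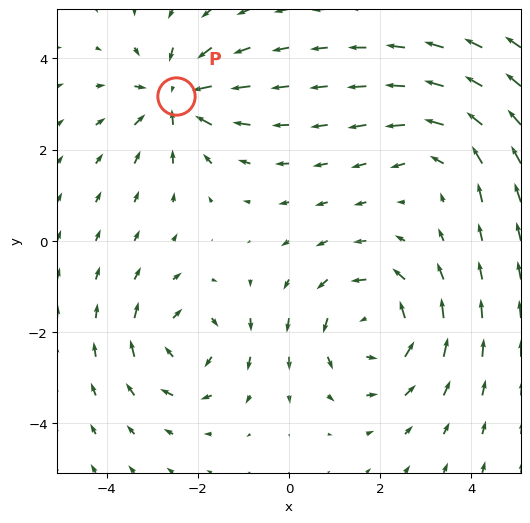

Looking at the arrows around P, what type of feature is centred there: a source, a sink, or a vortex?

sink

At P (-2.5, 3.2) the arrows converge inward. Divergence about -4, curl ≈0 — negative divergence with near-zero curl is a sink.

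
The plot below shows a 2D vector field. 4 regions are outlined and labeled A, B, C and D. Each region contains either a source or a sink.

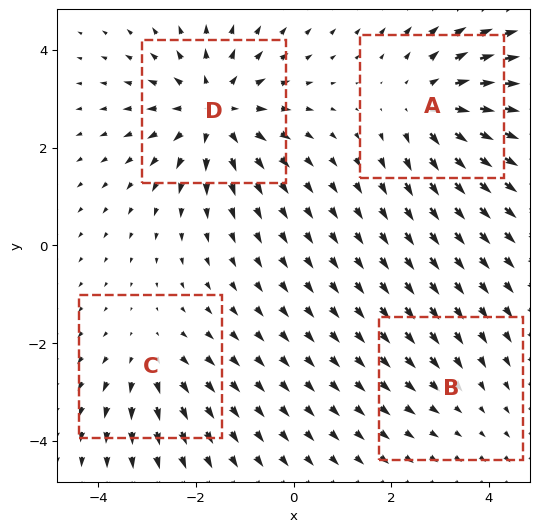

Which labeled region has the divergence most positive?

D

Divergence at each region's feature centre — A: about +5, B: about -2, C: about +3, D: about +6. Region D is most positive.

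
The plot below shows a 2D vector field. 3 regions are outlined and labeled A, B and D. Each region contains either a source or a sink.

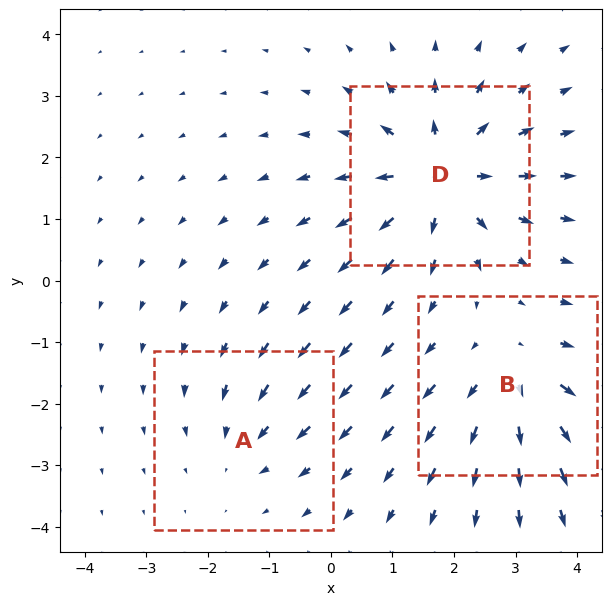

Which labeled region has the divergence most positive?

D

Divergence at each region's feature centre — A: about -2, B: about +3, D: about +5. Region D is most positive.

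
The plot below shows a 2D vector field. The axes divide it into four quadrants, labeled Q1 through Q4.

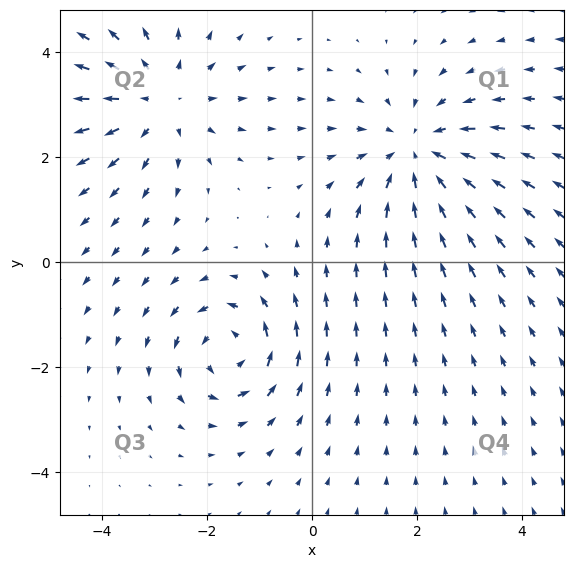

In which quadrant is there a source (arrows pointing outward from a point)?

Q2

The source sits at approximately (-2.9, 3.1), which lies in quadrant Q2. The divergence there is about +3, positive as expected for a source.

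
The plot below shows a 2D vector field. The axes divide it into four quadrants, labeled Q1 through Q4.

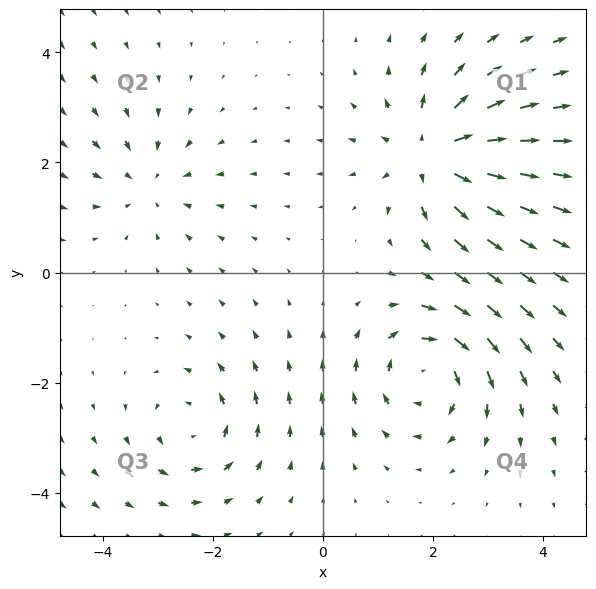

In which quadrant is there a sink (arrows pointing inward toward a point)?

Q2

The sink sits at approximately (-3.2, 1.6), which lies in quadrant Q2. The divergence there is about -3, negative as expected for a sink.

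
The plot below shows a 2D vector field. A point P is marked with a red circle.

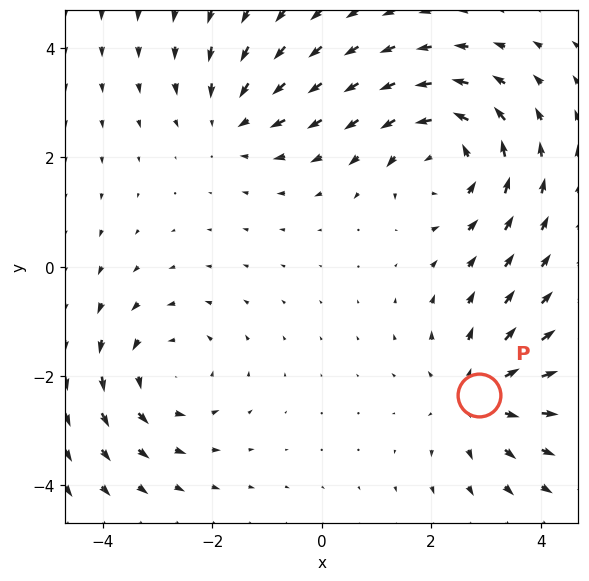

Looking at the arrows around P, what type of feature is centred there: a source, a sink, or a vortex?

At P (2.9, -2.4) the arrows spread outward. Divergence about +3, curl ≈0 — positive divergence with near-zero curl is a source.

source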